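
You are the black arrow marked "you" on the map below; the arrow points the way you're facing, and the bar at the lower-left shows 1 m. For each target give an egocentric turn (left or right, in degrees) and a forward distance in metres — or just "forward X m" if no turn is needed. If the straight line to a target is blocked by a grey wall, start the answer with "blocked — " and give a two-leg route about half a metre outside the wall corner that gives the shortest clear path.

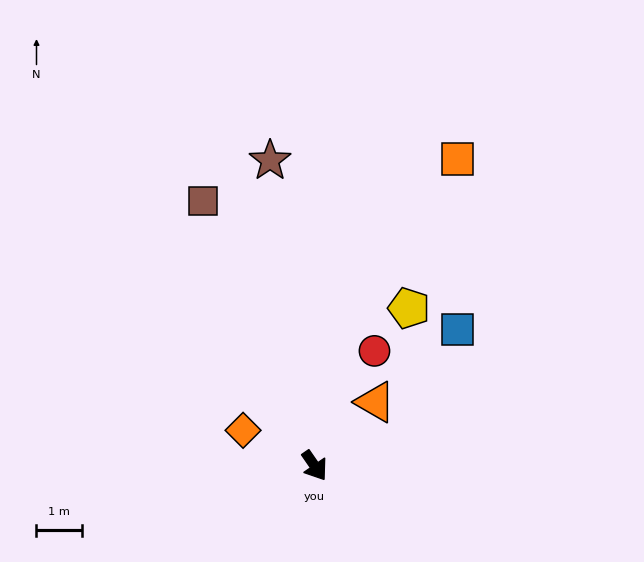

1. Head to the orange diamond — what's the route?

turn right 151°, forward 1.7 m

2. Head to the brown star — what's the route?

turn left 154°, forward 6.8 m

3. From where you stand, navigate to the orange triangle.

turn left 102°, forward 1.9 m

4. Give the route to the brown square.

turn left 168°, forward 6.3 m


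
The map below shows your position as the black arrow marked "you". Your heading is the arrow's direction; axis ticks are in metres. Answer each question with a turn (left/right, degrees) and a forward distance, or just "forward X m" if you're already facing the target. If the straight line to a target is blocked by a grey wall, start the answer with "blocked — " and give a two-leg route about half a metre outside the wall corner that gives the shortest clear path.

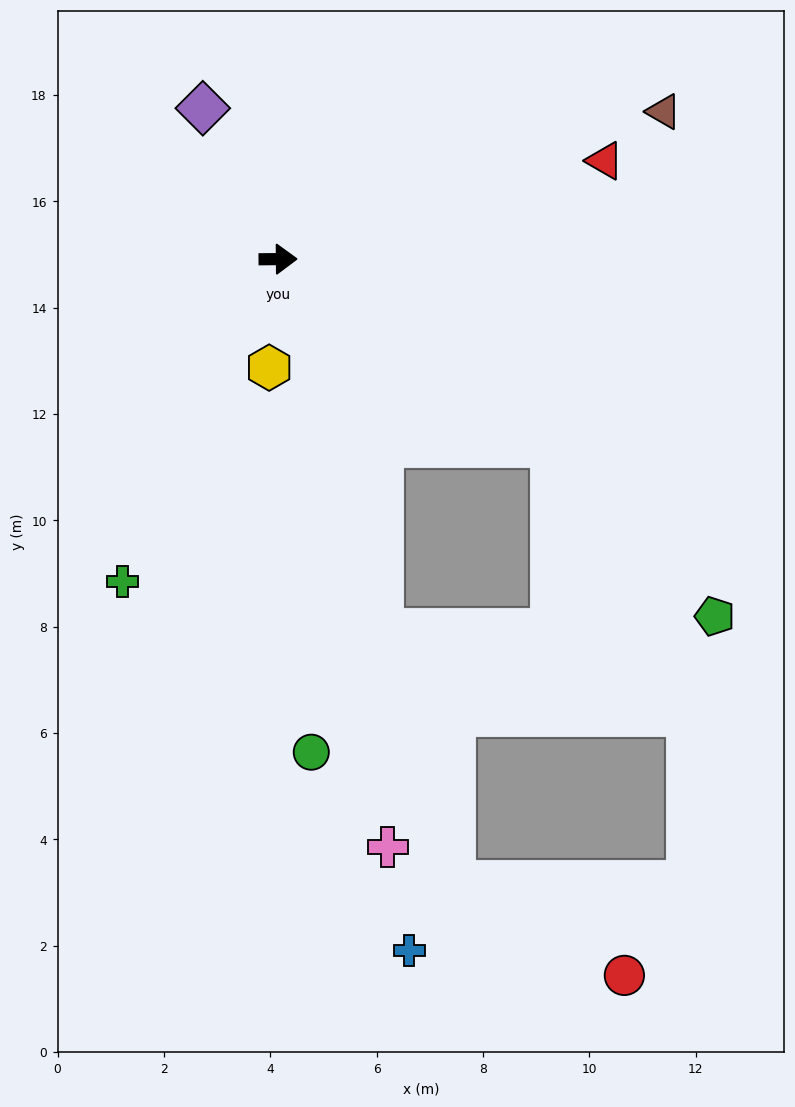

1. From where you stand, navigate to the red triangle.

turn left 16°, forward 6.4 m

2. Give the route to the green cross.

turn right 116°, forward 6.7 m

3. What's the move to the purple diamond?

turn left 116°, forward 3.2 m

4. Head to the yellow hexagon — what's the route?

turn right 95°, forward 2.0 m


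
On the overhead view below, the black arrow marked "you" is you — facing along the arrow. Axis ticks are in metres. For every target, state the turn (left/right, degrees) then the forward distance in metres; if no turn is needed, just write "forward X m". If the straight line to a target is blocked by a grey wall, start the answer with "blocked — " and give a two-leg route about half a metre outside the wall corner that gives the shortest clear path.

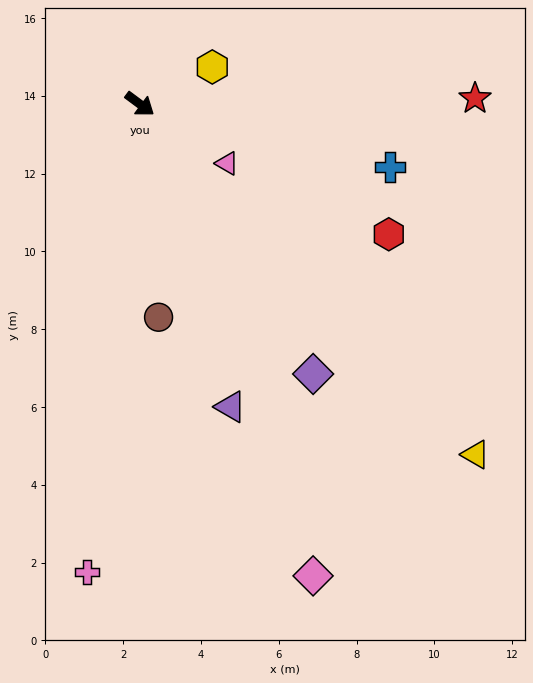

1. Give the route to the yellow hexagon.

turn left 64°, forward 2.1 m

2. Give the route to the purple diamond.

turn right 21°, forward 8.2 m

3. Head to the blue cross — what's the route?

turn left 23°, forward 6.6 m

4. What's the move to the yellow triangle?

turn right 10°, forward 12.5 m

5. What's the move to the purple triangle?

turn right 37°, forward 8.1 m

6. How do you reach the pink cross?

turn right 60°, forward 12.1 m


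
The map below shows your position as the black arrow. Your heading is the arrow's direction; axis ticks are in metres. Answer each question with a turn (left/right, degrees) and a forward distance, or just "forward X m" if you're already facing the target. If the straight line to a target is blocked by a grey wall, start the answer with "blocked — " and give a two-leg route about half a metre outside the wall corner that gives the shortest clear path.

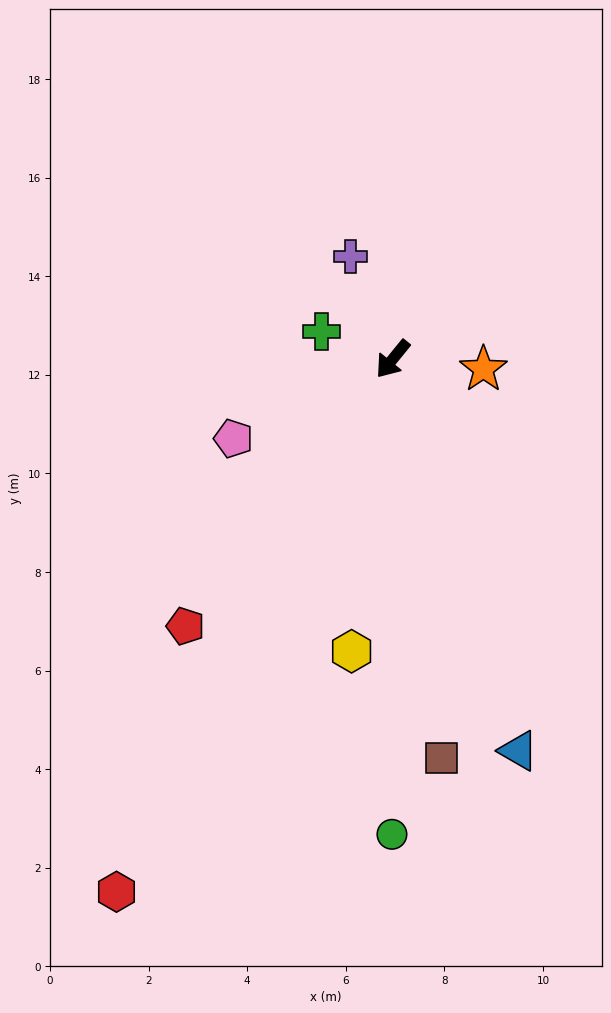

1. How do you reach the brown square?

turn left 46°, forward 8.2 m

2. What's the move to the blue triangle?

turn left 57°, forward 8.3 m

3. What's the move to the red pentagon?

forward 6.9 m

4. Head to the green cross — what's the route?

turn right 72°, forward 1.5 m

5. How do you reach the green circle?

turn left 39°, forward 9.6 m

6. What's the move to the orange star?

turn left 123°, forward 1.9 m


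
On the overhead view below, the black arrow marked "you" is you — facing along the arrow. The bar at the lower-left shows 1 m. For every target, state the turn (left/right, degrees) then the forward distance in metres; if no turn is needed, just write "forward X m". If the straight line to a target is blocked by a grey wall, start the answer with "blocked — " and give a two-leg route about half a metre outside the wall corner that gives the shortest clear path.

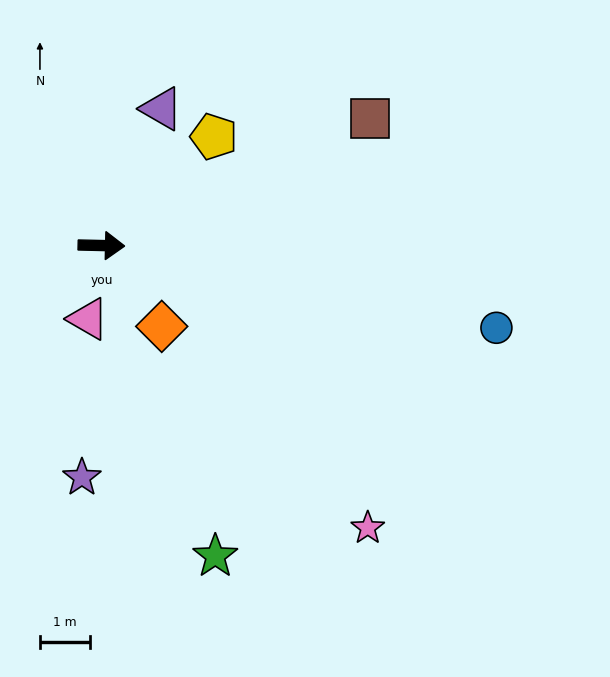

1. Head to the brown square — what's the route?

turn left 27°, forward 5.9 m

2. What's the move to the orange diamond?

turn right 52°, forward 2.0 m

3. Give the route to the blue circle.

turn right 10°, forward 8.0 m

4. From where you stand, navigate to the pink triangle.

turn right 99°, forward 1.5 m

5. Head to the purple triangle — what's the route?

turn left 68°, forward 3.0 m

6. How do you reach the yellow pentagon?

turn left 45°, forward 3.1 m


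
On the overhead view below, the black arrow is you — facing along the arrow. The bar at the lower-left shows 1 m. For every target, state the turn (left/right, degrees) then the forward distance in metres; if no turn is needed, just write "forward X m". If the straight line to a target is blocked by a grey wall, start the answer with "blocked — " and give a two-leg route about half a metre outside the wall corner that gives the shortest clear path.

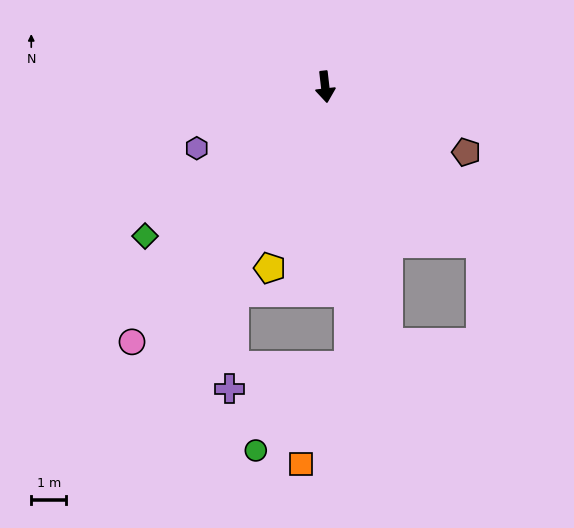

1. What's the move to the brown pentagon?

turn left 59°, forward 4.4 m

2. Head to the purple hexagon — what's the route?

turn right 71°, forward 4.0 m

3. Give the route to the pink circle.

turn right 44°, forward 9.1 m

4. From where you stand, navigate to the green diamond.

turn right 57°, forward 6.6 m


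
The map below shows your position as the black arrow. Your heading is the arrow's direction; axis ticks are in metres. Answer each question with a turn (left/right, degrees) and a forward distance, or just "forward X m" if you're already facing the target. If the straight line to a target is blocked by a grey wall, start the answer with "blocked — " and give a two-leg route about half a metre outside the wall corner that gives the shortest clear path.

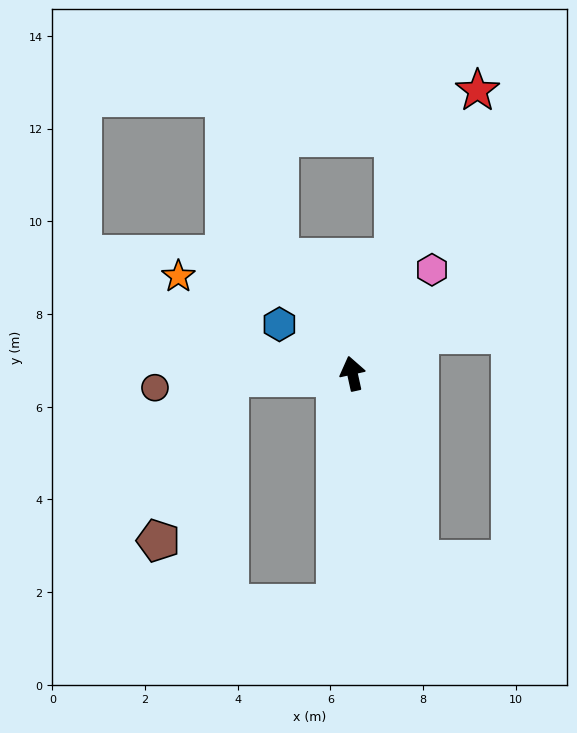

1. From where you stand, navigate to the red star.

turn right 36°, forward 6.7 m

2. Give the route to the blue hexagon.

turn left 44°, forward 1.9 m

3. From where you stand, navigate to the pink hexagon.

turn right 50°, forward 2.8 m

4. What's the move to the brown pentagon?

blocked — turn left 79°, forward 2.7 m, then turn left 65°, forward 3.8 m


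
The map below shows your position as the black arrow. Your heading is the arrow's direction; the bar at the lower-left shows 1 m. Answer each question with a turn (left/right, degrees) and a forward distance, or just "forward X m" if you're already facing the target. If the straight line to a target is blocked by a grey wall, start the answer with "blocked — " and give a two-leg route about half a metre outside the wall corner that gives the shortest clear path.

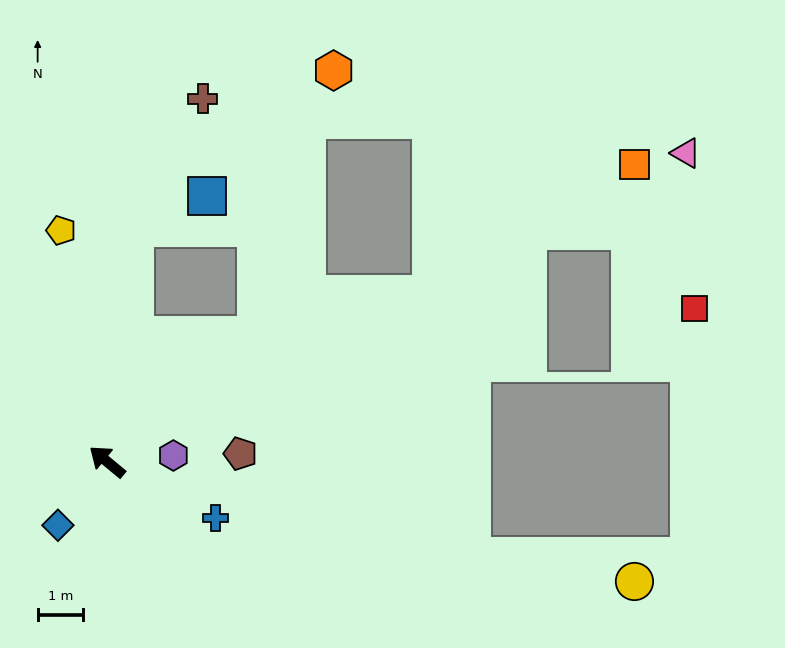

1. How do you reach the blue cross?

turn right 168°, forward 2.7 m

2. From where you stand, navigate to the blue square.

blocked — turn right 57°, forward 5.2 m, then turn right 60°, forward 1.7 m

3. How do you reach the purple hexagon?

turn right 135°, forward 1.5 m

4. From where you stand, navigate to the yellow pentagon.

turn right 39°, forward 5.2 m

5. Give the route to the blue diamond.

turn left 92°, forward 1.8 m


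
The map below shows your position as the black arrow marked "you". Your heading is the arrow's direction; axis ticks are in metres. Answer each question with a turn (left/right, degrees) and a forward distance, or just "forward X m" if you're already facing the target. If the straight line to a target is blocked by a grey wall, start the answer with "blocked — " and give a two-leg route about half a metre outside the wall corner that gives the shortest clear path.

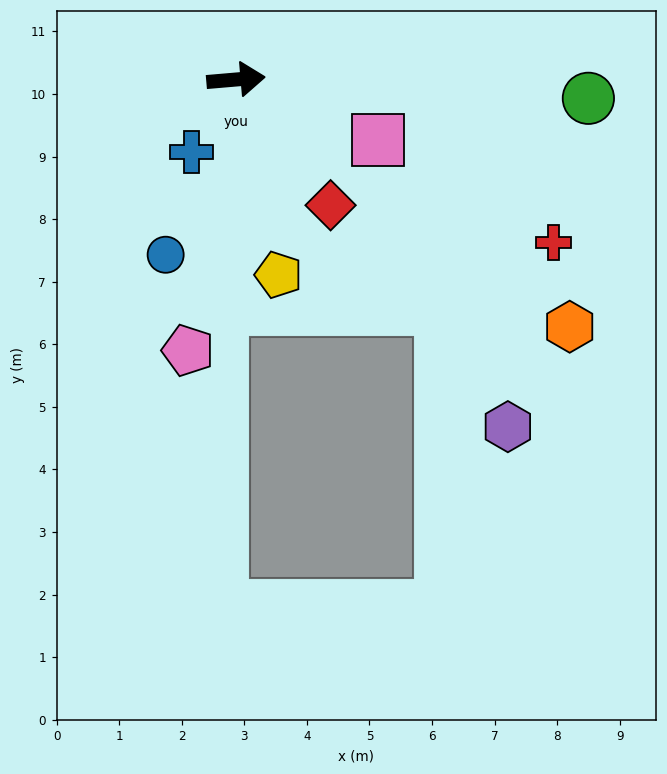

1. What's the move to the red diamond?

turn right 58°, forward 2.5 m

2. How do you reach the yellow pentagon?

turn right 83°, forward 3.2 m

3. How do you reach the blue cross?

turn right 126°, forward 1.4 m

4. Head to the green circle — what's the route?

turn right 8°, forward 5.6 m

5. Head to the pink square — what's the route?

turn right 28°, forward 2.5 m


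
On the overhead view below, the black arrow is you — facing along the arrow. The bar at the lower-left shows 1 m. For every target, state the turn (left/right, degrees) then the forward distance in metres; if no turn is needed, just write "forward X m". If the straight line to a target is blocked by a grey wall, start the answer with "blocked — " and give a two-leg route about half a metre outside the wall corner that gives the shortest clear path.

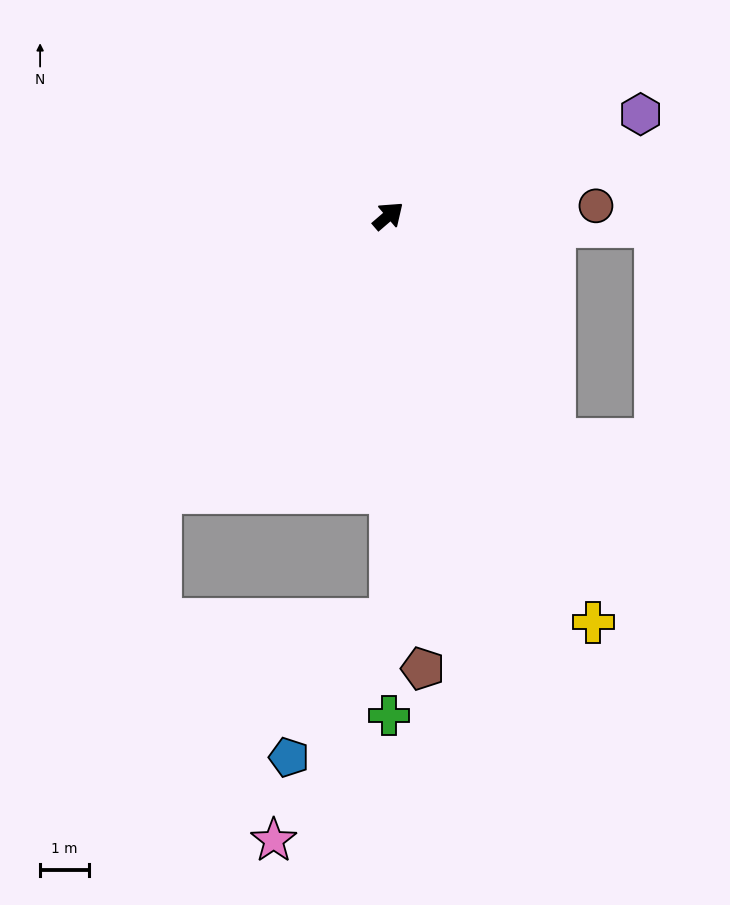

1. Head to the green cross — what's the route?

turn right 131°, forward 10.3 m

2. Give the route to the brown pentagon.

turn right 126°, forward 9.4 m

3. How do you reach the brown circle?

turn right 38°, forward 4.3 m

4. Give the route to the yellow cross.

turn right 104°, forward 9.4 m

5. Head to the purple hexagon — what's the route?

turn right 19°, forward 5.6 m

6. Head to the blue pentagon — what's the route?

blocked — turn right 130°, forward 8.3 m, then turn right 37°, forward 3.5 m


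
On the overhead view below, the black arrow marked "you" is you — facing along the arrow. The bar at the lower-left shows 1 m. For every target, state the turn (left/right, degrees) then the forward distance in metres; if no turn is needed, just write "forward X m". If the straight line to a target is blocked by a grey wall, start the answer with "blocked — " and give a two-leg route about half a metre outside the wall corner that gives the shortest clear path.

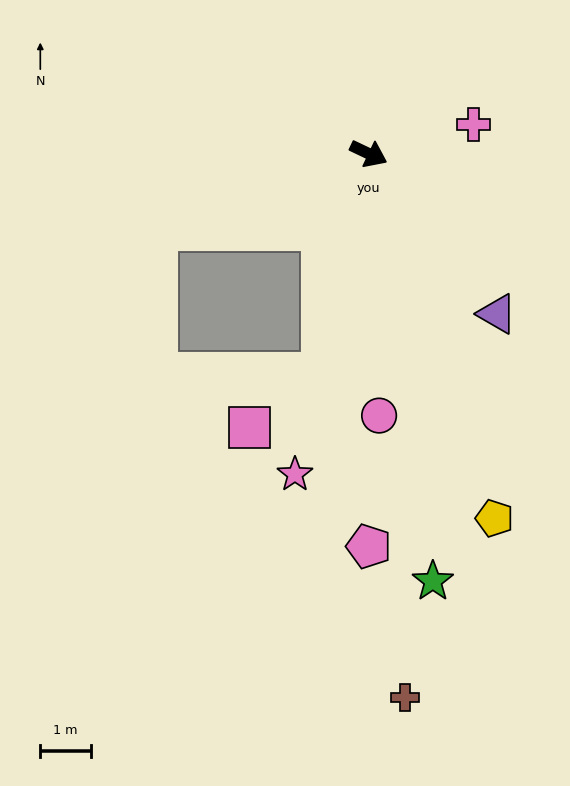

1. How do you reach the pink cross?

turn left 41°, forward 2.2 m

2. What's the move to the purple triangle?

turn right 26°, forward 4.1 m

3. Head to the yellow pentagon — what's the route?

turn right 46°, forward 7.7 m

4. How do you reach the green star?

turn right 56°, forward 8.6 m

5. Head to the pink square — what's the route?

blocked — turn right 76°, forward 4.5 m, then turn right 42°, forward 1.8 m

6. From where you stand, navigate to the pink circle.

turn right 62°, forward 5.2 m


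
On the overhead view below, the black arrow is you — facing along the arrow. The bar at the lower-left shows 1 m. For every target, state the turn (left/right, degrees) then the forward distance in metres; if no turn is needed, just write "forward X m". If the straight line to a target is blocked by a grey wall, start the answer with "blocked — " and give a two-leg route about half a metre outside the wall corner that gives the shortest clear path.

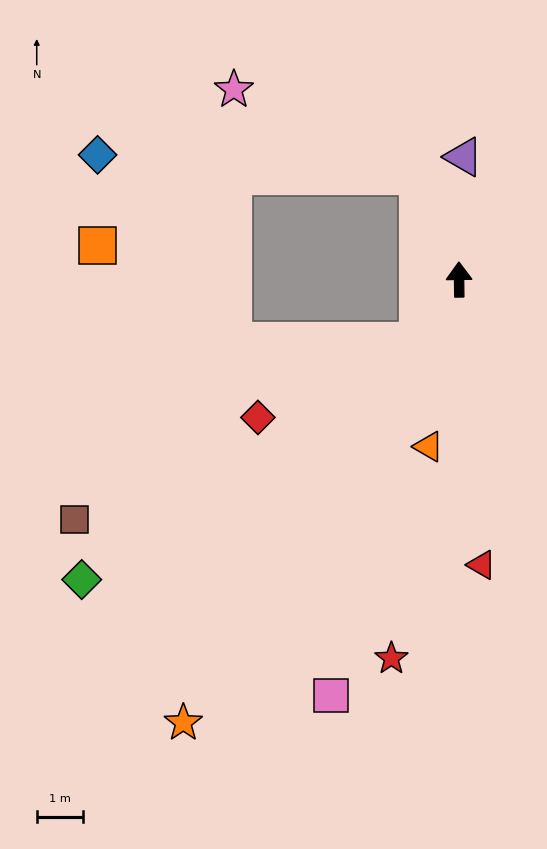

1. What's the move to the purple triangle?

turn right 3°, forward 2.7 m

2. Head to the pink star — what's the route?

blocked — turn left 21°, forward 2.4 m, then turn left 43°, forward 4.4 m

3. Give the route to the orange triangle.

turn left 169°, forward 3.7 m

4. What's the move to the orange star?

turn left 147°, forward 11.3 m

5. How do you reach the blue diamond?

blocked — turn left 21°, forward 2.4 m, then turn left 65°, forward 7.0 m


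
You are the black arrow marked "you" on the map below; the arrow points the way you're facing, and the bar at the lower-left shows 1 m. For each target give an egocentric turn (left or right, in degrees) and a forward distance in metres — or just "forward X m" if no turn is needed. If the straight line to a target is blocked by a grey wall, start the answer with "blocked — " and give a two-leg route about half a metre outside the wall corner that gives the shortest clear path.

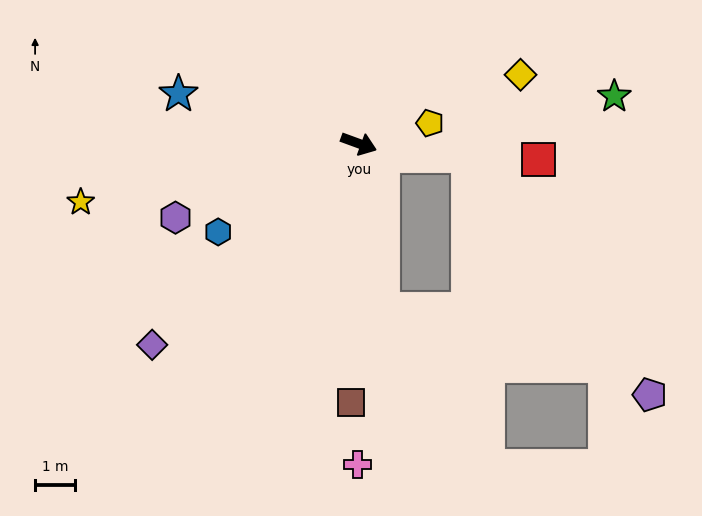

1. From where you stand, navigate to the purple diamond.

turn right 116°, forward 7.1 m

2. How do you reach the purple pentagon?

blocked — turn left 14°, forward 2.7 m, then turn right 47°, forward 7.4 m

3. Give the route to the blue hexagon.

turn right 128°, forward 4.1 m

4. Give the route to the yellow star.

turn right 148°, forward 7.0 m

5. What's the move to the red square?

turn left 15°, forward 4.5 m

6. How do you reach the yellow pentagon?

turn left 36°, forward 1.8 m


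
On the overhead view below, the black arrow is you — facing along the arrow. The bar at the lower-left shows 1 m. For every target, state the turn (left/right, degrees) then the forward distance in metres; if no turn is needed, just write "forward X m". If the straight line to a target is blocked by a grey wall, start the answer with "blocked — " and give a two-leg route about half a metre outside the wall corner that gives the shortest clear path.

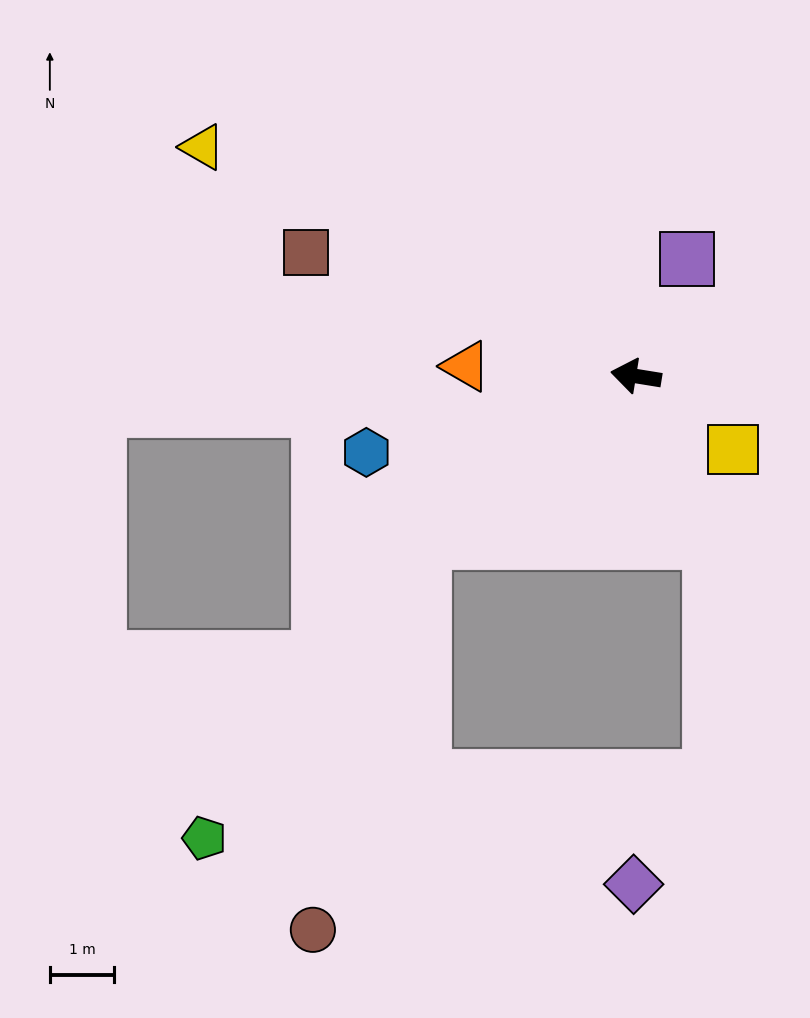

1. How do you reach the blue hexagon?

turn left 25°, forward 4.3 m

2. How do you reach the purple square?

turn right 104°, forward 2.0 m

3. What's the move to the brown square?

turn right 11°, forward 5.5 m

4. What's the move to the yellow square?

turn left 152°, forward 1.9 m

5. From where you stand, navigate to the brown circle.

blocked — turn left 47°, forward 4.2 m, then turn left 36°, forward 6.2 m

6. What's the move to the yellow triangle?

turn right 19°, forward 7.6 m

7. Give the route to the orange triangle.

turn left 6°, forward 2.6 m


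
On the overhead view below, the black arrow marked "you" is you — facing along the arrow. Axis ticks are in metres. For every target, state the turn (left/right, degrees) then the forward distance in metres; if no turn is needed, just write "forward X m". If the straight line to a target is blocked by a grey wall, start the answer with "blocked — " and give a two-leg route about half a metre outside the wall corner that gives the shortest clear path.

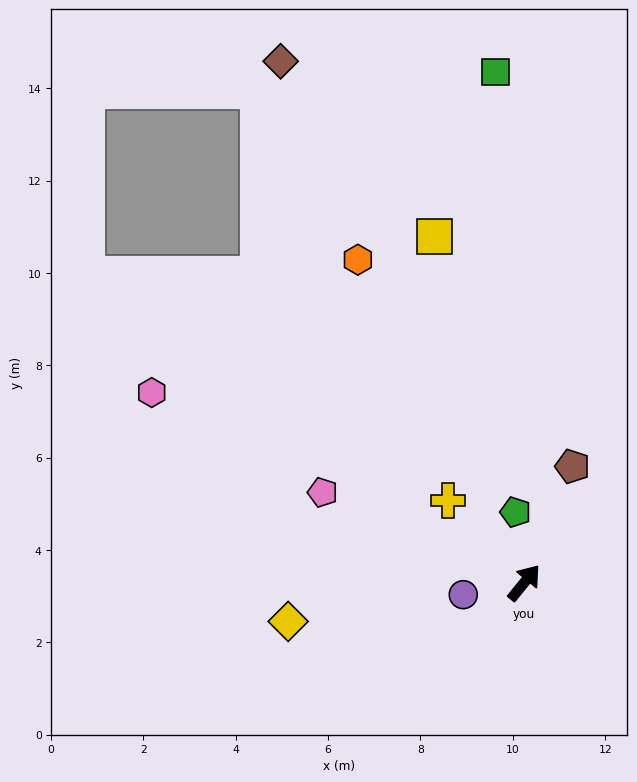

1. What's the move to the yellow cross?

turn left 82°, forward 2.4 m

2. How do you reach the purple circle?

turn left 140°, forward 1.3 m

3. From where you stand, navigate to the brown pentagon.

turn left 17°, forward 2.7 m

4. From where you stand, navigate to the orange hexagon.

turn left 66°, forward 7.9 m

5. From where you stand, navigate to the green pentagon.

turn left 46°, forward 1.5 m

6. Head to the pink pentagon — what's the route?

turn left 105°, forward 4.8 m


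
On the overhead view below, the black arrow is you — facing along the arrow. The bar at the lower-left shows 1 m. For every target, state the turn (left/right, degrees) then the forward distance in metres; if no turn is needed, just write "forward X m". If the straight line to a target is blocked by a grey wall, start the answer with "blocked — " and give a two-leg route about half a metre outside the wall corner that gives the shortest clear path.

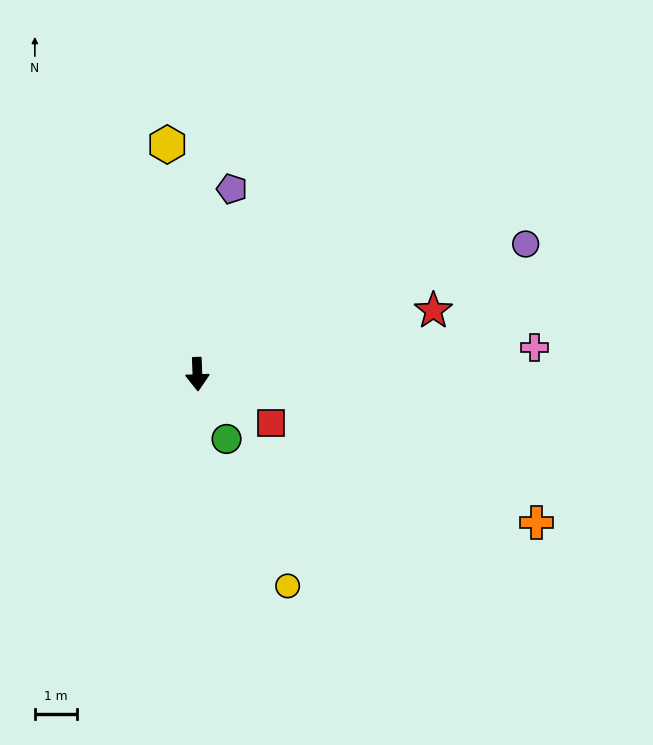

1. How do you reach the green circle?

turn left 22°, forward 1.7 m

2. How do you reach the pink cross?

turn left 92°, forward 8.1 m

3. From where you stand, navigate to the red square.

turn left 54°, forward 2.1 m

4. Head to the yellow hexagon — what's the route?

turn right 175°, forward 5.6 m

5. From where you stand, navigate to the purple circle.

turn left 110°, forward 8.5 m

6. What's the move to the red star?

turn left 103°, forward 5.9 m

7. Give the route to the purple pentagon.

turn left 167°, forward 4.5 m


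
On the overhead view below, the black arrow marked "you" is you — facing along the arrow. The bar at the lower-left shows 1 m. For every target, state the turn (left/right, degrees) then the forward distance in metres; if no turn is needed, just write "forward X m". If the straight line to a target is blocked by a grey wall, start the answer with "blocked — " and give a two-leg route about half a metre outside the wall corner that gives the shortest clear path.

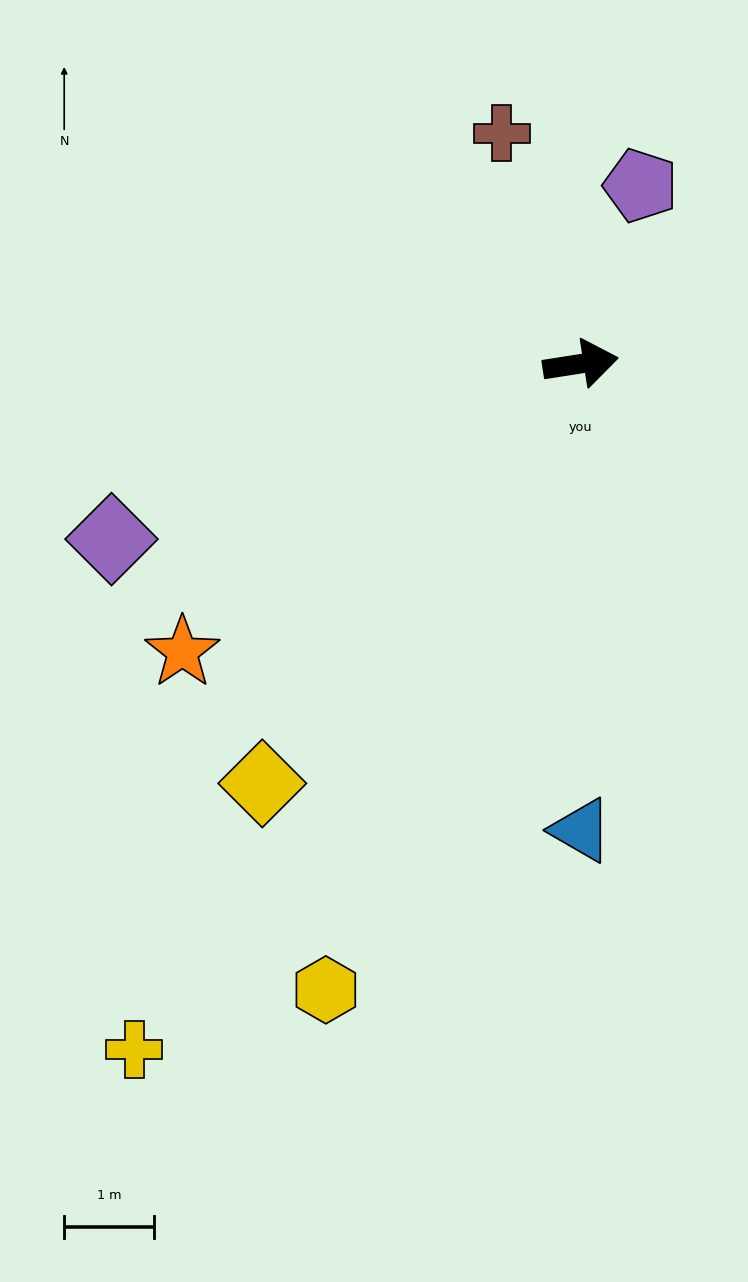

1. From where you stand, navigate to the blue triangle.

turn right 99°, forward 5.2 m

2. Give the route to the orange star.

turn right 153°, forward 5.5 m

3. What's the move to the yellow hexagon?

turn right 121°, forward 7.5 m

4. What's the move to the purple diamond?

turn right 168°, forward 5.6 m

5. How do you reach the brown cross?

turn left 100°, forward 2.7 m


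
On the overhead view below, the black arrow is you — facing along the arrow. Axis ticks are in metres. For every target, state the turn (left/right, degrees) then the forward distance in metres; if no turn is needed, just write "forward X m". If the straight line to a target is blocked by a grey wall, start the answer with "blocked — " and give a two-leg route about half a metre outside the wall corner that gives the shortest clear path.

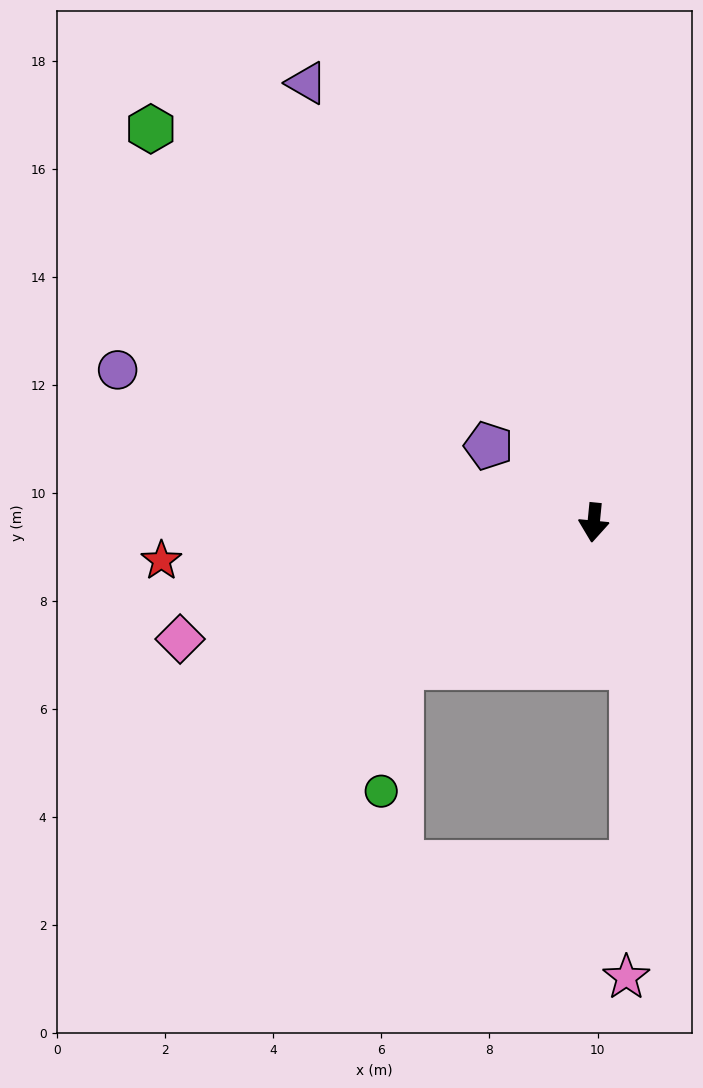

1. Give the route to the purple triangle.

turn right 141°, forward 9.7 m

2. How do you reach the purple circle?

turn right 102°, forward 9.2 m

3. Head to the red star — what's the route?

turn right 79°, forward 8.0 m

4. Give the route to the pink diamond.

turn right 69°, forward 7.9 m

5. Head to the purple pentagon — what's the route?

turn right 120°, forward 2.4 m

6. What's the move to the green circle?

blocked — turn right 48°, forward 4.4 m, then turn left 45°, forward 2.3 m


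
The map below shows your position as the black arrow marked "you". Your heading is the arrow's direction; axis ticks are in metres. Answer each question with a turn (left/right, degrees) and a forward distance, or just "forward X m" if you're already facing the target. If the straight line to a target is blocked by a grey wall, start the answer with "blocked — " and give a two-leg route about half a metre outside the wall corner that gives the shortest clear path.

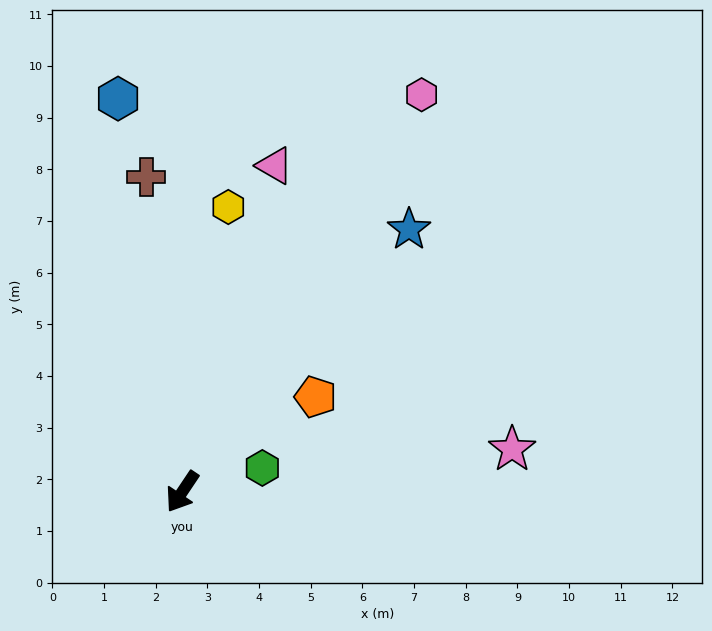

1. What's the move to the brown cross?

turn right 140°, forward 6.1 m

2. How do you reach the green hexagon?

turn left 140°, forward 1.6 m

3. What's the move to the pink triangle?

turn right 162°, forward 6.6 m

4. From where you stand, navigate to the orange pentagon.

turn left 159°, forward 3.2 m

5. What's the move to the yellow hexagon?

turn right 155°, forward 5.6 m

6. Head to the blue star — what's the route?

turn left 173°, forward 6.7 m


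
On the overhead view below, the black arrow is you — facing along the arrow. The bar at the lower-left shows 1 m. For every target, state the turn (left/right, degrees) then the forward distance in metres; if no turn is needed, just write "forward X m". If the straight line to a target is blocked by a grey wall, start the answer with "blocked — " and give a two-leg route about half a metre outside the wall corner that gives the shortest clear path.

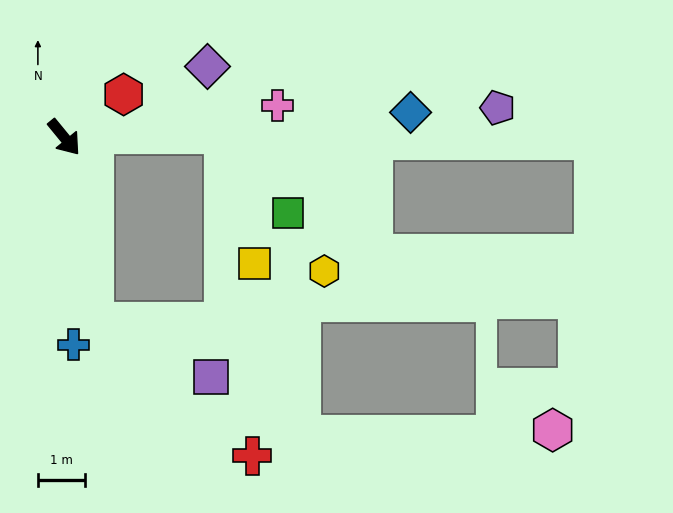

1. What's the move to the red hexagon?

turn left 87°, forward 1.6 m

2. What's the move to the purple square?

blocked — turn right 30°, forward 4.0 m, then turn left 56°, forward 2.7 m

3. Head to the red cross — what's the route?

blocked — turn right 30°, forward 4.0 m, then turn left 41°, forward 4.4 m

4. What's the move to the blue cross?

turn right 37°, forward 4.4 m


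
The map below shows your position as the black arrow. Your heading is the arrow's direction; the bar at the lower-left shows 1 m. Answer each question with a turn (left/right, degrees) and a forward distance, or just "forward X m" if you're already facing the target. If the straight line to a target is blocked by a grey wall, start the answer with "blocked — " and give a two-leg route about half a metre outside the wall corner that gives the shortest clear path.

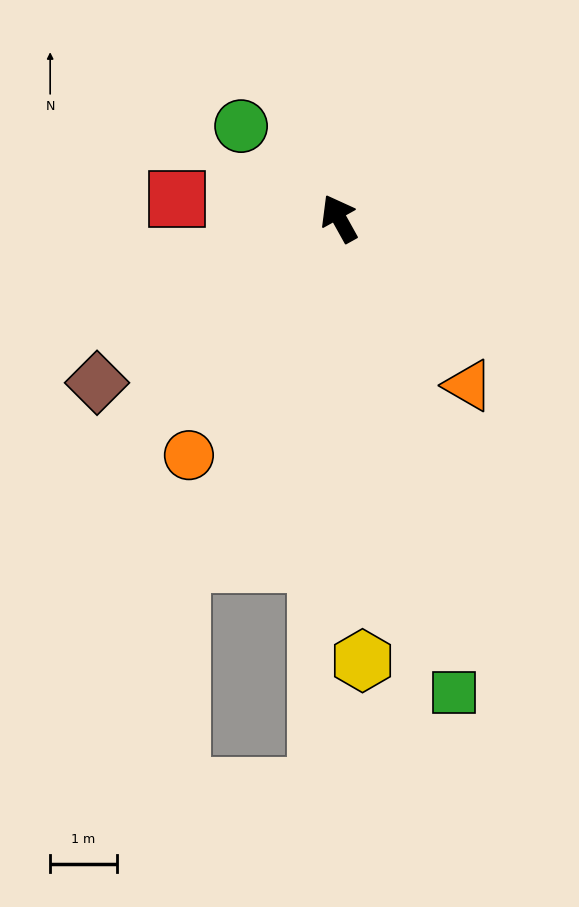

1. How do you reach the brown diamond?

turn left 95°, forward 4.4 m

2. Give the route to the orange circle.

turn left 119°, forward 4.2 m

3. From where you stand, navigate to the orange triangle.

turn right 171°, forward 3.2 m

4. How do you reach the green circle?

turn left 18°, forward 2.0 m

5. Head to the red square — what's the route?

turn left 54°, forward 2.4 m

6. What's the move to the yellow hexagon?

turn left 154°, forward 6.6 m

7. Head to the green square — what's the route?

turn left 165°, forward 7.3 m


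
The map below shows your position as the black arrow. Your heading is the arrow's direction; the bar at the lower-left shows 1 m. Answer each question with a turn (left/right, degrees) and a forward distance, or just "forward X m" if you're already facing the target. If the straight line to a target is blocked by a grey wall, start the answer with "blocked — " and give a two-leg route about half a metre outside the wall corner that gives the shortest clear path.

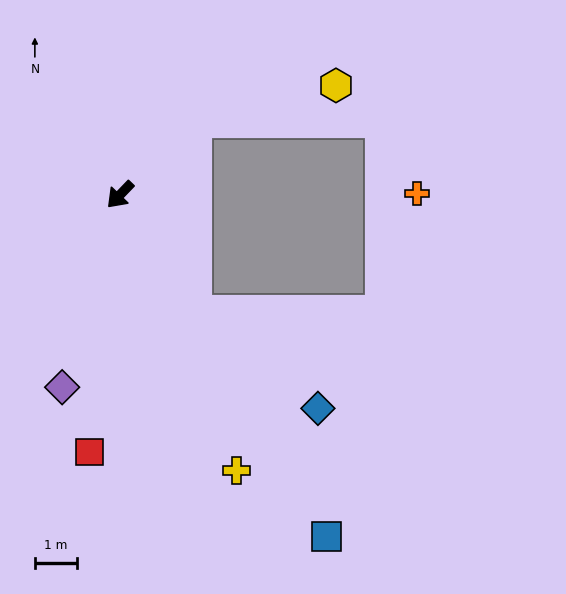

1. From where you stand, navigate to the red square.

turn left 37°, forward 6.2 m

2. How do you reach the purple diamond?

turn left 27°, forward 4.8 m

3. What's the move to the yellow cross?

turn left 67°, forward 7.1 m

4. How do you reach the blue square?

turn left 75°, forward 9.5 m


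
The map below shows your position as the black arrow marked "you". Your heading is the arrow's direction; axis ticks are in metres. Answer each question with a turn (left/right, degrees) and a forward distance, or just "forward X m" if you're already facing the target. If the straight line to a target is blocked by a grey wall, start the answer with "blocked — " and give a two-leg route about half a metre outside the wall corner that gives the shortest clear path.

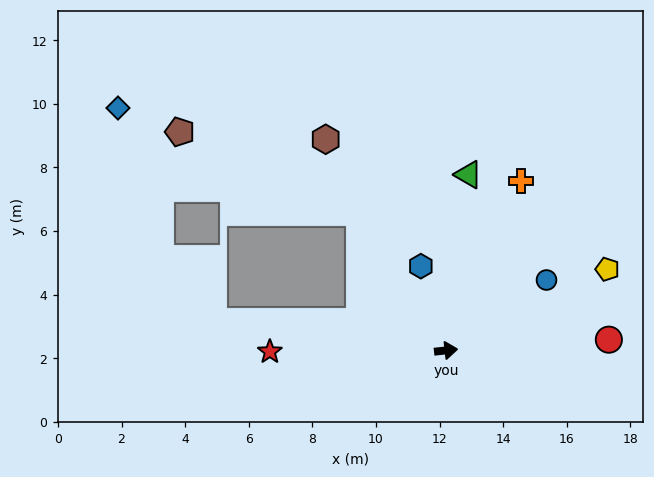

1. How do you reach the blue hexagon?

turn left 100°, forward 2.8 m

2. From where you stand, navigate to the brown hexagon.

turn left 113°, forward 7.6 m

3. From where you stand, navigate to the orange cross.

turn left 60°, forward 5.8 m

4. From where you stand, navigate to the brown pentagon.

blocked — turn left 116°, forward 5.1 m, then turn left 33°, forward 6.2 m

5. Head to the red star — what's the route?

turn left 174°, forward 5.5 m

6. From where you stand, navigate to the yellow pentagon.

turn left 20°, forward 5.7 m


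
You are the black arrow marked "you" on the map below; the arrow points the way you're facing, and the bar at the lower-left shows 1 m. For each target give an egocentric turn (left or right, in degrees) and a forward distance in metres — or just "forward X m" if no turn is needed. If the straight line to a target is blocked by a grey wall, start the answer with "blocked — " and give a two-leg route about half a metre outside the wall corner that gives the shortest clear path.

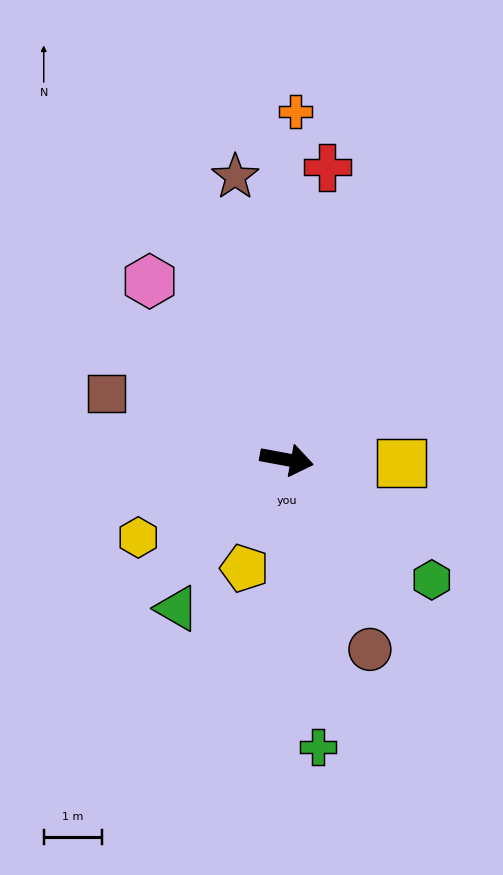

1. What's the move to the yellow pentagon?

turn right 101°, forward 2.0 m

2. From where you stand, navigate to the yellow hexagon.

turn right 142°, forward 2.9 m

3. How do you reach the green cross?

turn right 73°, forward 5.0 m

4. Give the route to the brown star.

turn left 111°, forward 5.0 m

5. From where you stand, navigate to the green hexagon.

turn right 29°, forward 3.2 m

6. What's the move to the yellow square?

turn left 9°, forward 2.0 m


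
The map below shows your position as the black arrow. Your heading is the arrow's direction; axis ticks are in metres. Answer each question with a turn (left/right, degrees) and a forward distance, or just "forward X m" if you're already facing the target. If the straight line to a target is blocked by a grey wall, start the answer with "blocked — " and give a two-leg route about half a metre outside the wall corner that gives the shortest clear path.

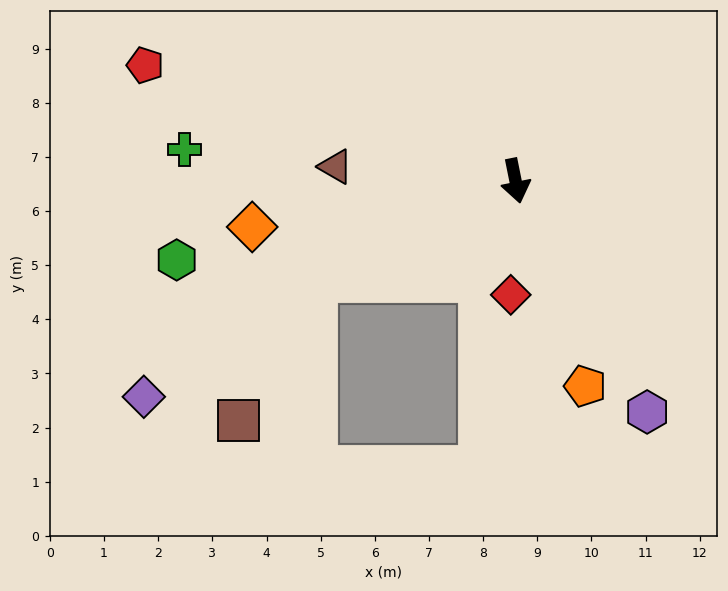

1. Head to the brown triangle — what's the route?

turn right 106°, forward 3.3 m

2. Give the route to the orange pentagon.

turn left 7°, forward 4.0 m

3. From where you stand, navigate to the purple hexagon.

turn left 18°, forward 4.9 m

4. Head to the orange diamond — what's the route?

turn right 91°, forward 4.9 m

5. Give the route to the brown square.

blocked — turn right 75°, forward 4.1 m, then turn left 35°, forward 3.0 m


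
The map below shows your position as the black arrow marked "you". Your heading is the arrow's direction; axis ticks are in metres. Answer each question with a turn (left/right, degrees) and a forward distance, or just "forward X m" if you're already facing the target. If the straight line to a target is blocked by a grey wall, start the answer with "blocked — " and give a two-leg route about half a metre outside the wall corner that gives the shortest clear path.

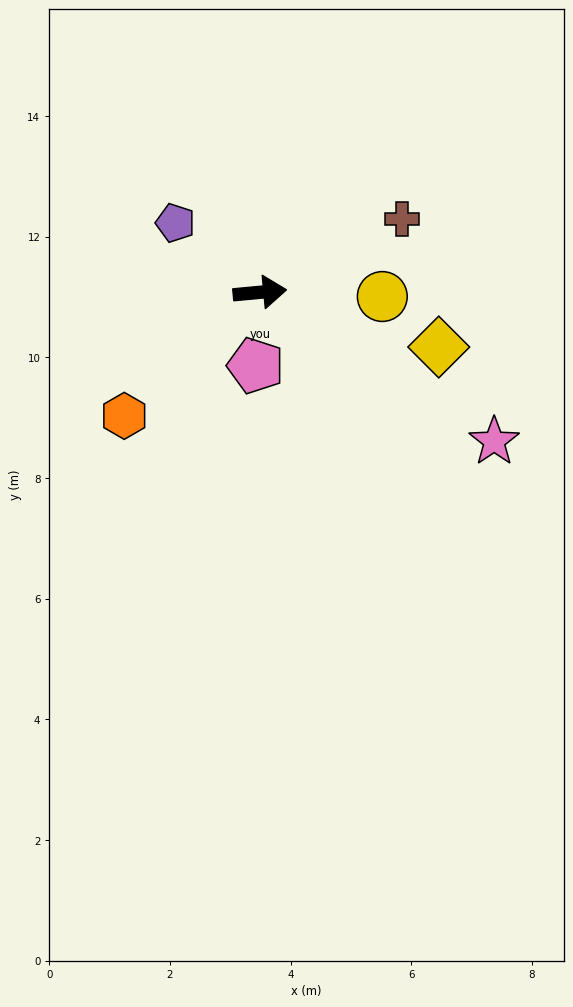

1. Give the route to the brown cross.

turn left 22°, forward 2.6 m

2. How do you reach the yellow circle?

turn right 7°, forward 2.0 m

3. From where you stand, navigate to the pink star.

turn right 38°, forward 4.6 m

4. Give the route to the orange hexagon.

turn right 143°, forward 3.0 m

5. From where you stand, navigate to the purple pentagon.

turn left 135°, forward 1.8 m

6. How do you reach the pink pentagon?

turn right 99°, forward 1.2 m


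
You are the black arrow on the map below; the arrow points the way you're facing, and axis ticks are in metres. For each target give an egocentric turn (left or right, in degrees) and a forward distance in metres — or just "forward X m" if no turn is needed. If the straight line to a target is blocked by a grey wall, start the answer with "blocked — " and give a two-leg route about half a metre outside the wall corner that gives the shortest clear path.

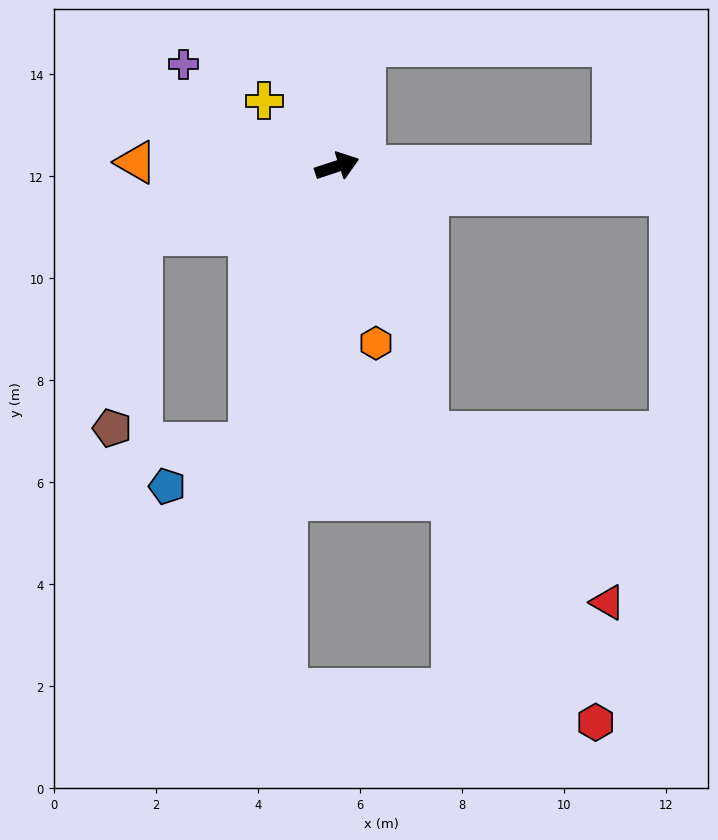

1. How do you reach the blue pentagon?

blocked — turn right 126°, forward 5.7 m, then turn right 45°, forward 1.8 m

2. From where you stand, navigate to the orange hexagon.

turn right 96°, forward 3.6 m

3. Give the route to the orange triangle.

turn left 161°, forward 3.9 m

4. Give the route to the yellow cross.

turn left 120°, forward 1.9 m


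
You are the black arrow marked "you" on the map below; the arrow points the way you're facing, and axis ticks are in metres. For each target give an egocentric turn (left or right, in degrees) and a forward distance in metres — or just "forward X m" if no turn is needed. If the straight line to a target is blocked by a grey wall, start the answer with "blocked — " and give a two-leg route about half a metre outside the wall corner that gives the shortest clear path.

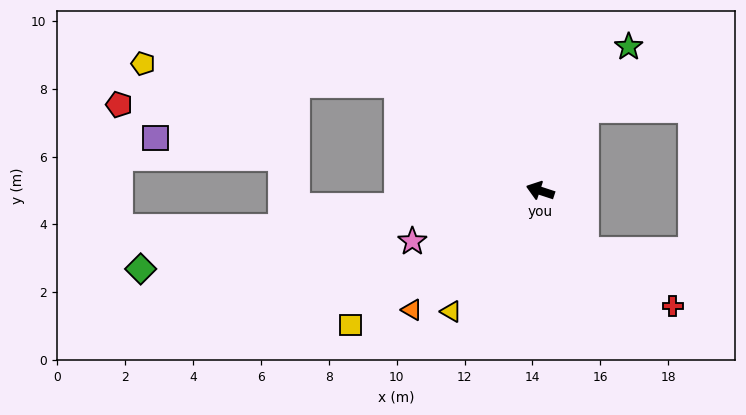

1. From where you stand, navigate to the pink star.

turn left 40°, forward 4.1 m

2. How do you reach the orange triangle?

turn left 61°, forward 5.2 m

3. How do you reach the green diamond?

turn left 29°, forward 12.0 m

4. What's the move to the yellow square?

turn left 53°, forward 6.8 m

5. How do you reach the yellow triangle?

turn left 72°, forward 4.4 m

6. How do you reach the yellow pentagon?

blocked — turn right 19°, forward 5.3 m, then turn left 33°, forward 7.5 m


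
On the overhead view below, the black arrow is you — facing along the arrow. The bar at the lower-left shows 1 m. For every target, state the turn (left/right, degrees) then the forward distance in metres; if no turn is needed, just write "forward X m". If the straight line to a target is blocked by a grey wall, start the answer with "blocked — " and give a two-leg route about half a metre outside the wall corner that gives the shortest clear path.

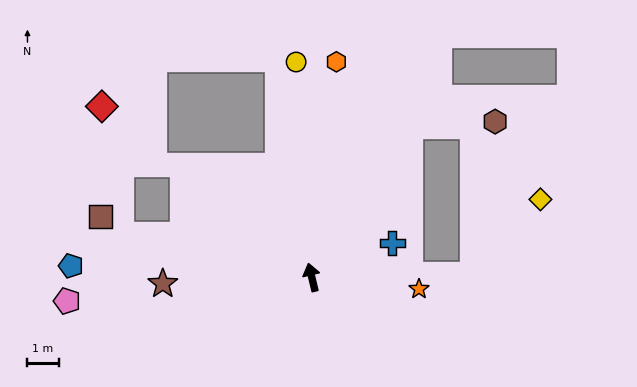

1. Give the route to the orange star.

turn right 110°, forward 3.5 m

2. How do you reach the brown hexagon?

blocked — turn right 46°, forward 5.8 m, then turn right 55°, forward 2.8 m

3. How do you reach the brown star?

turn left 79°, forward 4.8 m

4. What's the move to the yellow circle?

turn right 9°, forward 6.9 m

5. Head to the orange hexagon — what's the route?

turn right 20°, forward 7.0 m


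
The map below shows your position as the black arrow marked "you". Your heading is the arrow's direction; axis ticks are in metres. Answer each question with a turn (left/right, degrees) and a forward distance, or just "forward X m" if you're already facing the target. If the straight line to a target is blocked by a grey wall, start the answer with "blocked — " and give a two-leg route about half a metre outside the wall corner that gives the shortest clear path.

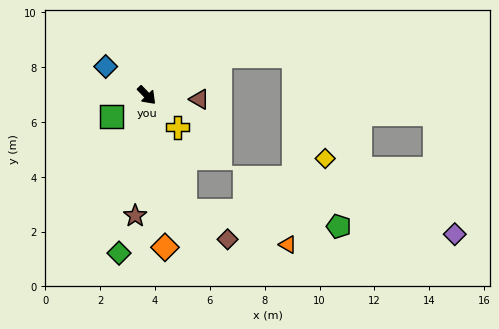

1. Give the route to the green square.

turn right 103°, forward 1.5 m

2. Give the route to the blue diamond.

turn right 169°, forward 1.8 m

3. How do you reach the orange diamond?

turn right 37°, forward 5.6 m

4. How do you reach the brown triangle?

turn left 42°, forward 1.9 m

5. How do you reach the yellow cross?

forward 1.6 m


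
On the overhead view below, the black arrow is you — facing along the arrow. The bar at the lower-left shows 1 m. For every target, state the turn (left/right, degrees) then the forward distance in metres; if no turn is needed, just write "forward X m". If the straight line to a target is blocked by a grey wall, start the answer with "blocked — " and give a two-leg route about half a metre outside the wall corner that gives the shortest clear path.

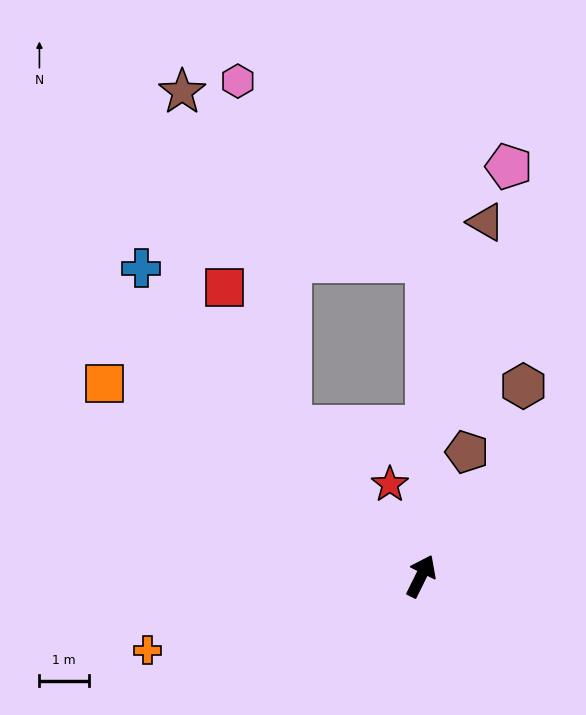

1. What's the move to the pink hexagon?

blocked — turn left 67°, forward 4.0 m, then turn right 32°, forward 7.1 m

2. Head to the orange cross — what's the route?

turn left 132°, forward 5.7 m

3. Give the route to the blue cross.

turn left 69°, forward 8.4 m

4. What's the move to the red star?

turn left 45°, forward 2.0 m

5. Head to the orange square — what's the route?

turn left 85°, forward 7.5 m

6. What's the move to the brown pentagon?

turn left 6°, forward 2.7 m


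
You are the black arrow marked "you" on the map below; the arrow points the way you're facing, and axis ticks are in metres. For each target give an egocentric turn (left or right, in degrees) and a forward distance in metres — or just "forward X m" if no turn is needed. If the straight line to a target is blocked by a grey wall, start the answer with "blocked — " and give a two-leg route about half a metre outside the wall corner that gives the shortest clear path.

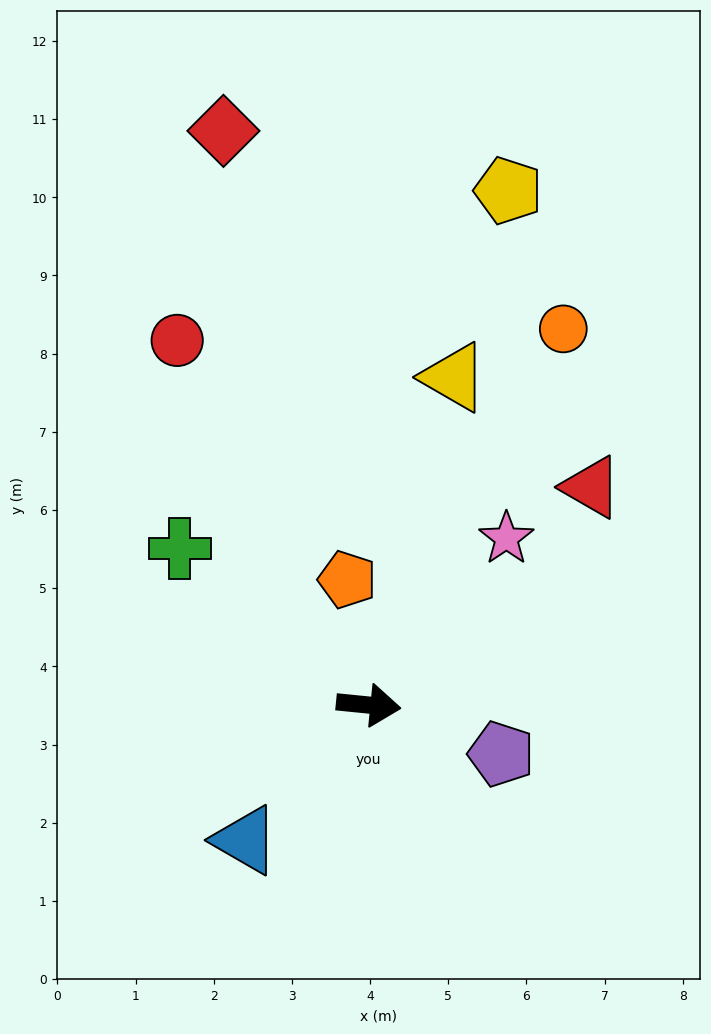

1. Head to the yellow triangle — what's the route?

turn left 81°, forward 4.3 m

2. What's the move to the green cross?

turn left 146°, forward 3.1 m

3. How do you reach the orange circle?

turn left 68°, forward 5.4 m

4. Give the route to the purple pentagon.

turn right 15°, forward 1.8 m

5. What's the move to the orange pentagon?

turn left 105°, forward 1.6 m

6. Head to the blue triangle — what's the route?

turn right 127°, forward 2.3 m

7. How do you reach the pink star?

turn left 56°, forward 2.8 m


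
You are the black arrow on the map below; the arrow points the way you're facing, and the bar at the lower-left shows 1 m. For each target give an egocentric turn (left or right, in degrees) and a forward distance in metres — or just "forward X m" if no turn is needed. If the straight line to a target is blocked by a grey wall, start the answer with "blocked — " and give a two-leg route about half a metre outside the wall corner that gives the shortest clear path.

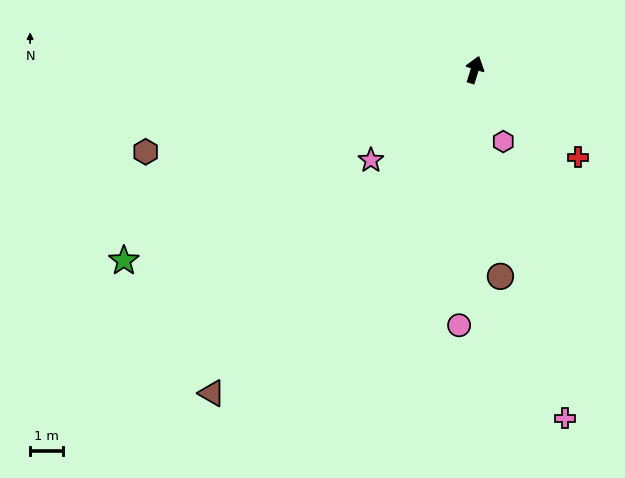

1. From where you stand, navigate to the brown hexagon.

turn left 121°, forward 10.3 m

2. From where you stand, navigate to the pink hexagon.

turn right 141°, forward 2.3 m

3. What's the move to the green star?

turn left 136°, forward 12.1 m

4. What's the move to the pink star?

turn left 148°, forward 4.2 m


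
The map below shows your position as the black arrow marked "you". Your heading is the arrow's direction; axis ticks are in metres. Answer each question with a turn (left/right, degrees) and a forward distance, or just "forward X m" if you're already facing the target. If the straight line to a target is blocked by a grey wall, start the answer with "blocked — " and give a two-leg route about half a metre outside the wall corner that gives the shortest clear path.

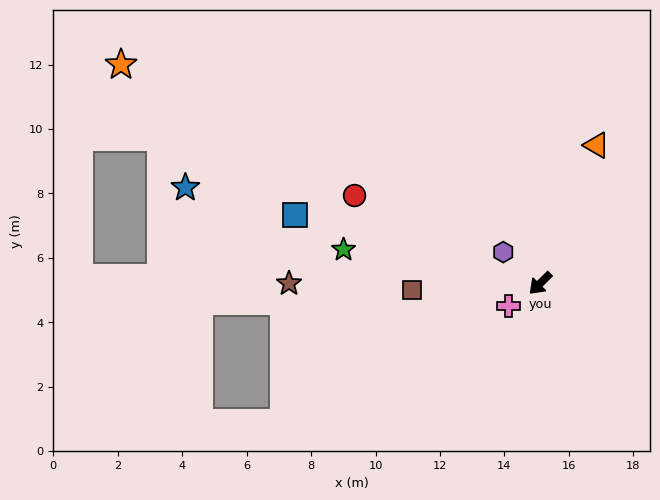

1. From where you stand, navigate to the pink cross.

turn right 9°, forward 1.2 m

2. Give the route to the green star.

turn right 55°, forward 6.2 m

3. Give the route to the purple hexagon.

turn right 85°, forward 1.5 m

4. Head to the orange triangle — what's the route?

turn right 157°, forward 4.6 m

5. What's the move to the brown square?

turn right 42°, forward 4.0 m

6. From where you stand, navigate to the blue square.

turn right 60°, forward 7.9 m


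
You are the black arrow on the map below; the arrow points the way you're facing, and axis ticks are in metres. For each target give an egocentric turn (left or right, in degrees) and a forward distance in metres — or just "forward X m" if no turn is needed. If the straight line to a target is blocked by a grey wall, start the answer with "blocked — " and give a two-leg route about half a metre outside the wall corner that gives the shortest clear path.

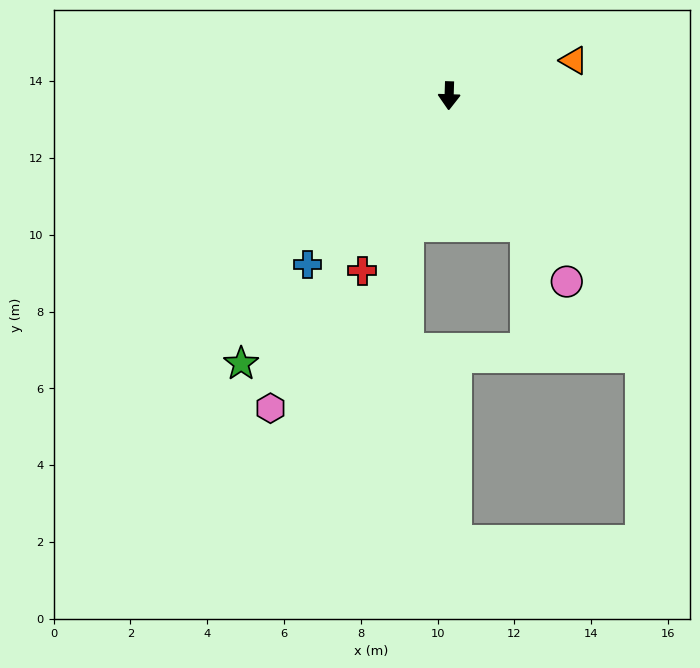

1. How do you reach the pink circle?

turn left 34°, forward 5.7 m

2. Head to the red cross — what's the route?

turn right 25°, forward 5.1 m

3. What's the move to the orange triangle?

turn left 108°, forward 3.4 m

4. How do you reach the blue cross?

turn right 38°, forward 5.7 m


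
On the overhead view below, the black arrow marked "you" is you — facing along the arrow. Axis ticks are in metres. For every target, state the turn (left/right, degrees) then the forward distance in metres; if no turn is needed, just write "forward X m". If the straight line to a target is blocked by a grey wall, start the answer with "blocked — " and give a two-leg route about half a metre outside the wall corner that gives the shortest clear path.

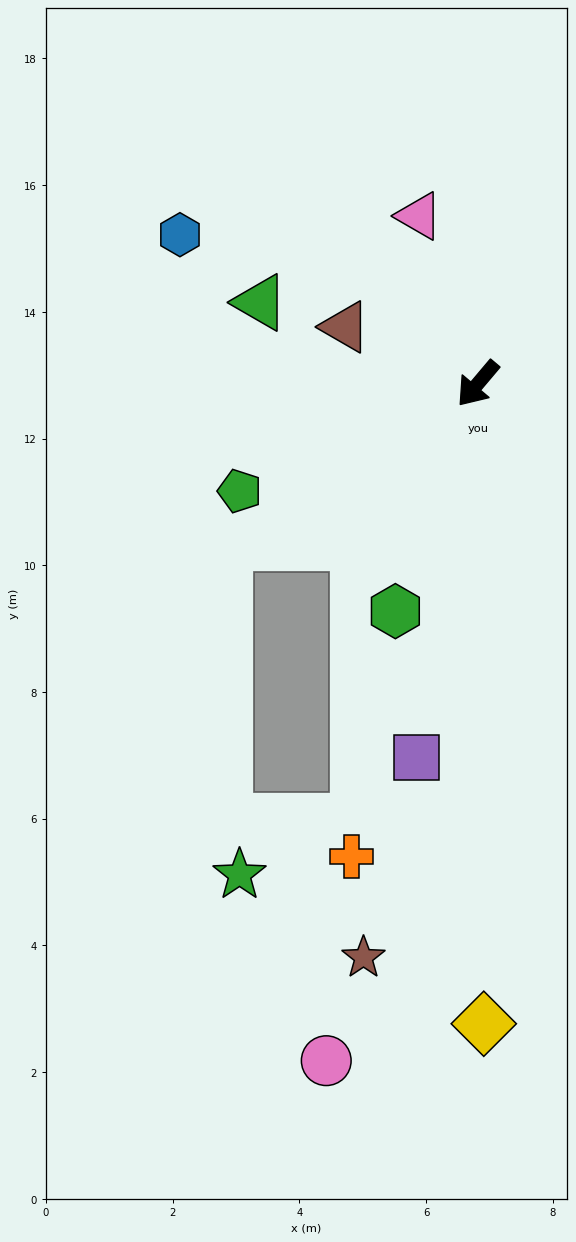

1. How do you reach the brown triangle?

turn right 73°, forward 2.3 m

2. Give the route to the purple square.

turn left 31°, forward 6.0 m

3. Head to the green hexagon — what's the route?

turn left 20°, forward 3.8 m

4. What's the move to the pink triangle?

turn right 121°, forward 2.8 m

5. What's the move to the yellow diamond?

turn left 41°, forward 10.1 m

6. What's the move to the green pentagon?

turn right 26°, forward 4.1 m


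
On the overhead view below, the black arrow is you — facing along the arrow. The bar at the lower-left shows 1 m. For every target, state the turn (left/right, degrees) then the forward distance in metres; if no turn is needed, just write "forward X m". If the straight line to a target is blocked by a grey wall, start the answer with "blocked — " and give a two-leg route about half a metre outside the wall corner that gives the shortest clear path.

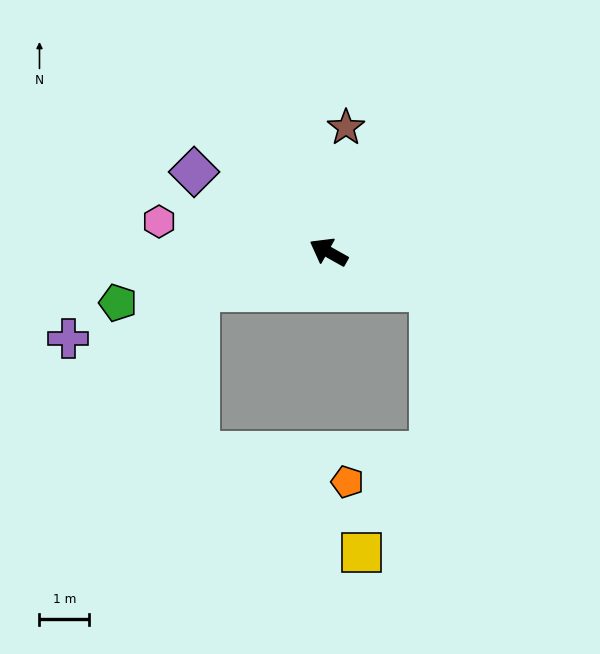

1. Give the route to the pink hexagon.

turn left 19°, forward 3.5 m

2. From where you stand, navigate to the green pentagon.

turn left 43°, forward 4.4 m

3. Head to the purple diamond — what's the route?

forward 3.2 m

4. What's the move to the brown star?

turn right 69°, forward 2.5 m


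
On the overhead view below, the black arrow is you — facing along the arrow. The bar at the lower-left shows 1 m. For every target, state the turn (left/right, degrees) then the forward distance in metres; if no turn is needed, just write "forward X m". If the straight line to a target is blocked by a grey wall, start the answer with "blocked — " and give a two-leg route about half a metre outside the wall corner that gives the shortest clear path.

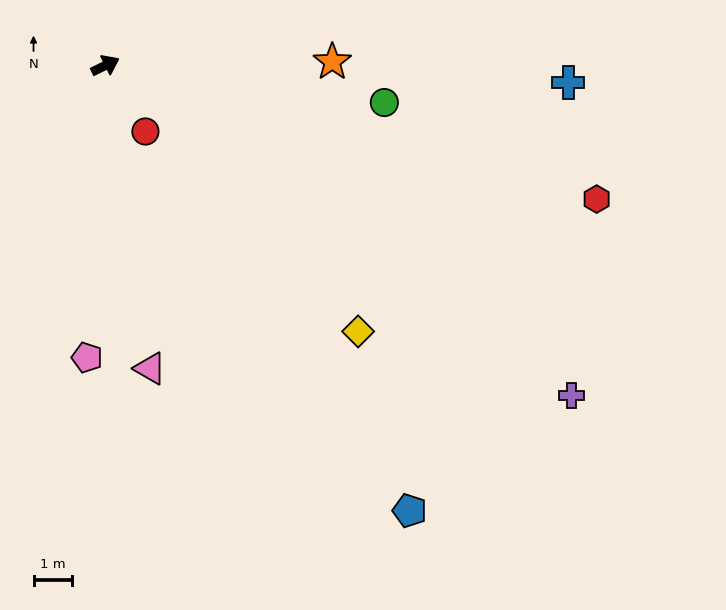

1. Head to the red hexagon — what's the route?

turn right 42°, forward 13.3 m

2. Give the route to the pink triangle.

turn right 108°, forward 8.0 m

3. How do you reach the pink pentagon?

turn right 120°, forward 7.7 m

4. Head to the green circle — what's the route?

turn right 34°, forward 7.4 m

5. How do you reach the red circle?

turn right 85°, forward 2.0 m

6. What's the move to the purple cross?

turn right 62°, forward 14.9 m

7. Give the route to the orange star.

turn right 25°, forward 5.9 m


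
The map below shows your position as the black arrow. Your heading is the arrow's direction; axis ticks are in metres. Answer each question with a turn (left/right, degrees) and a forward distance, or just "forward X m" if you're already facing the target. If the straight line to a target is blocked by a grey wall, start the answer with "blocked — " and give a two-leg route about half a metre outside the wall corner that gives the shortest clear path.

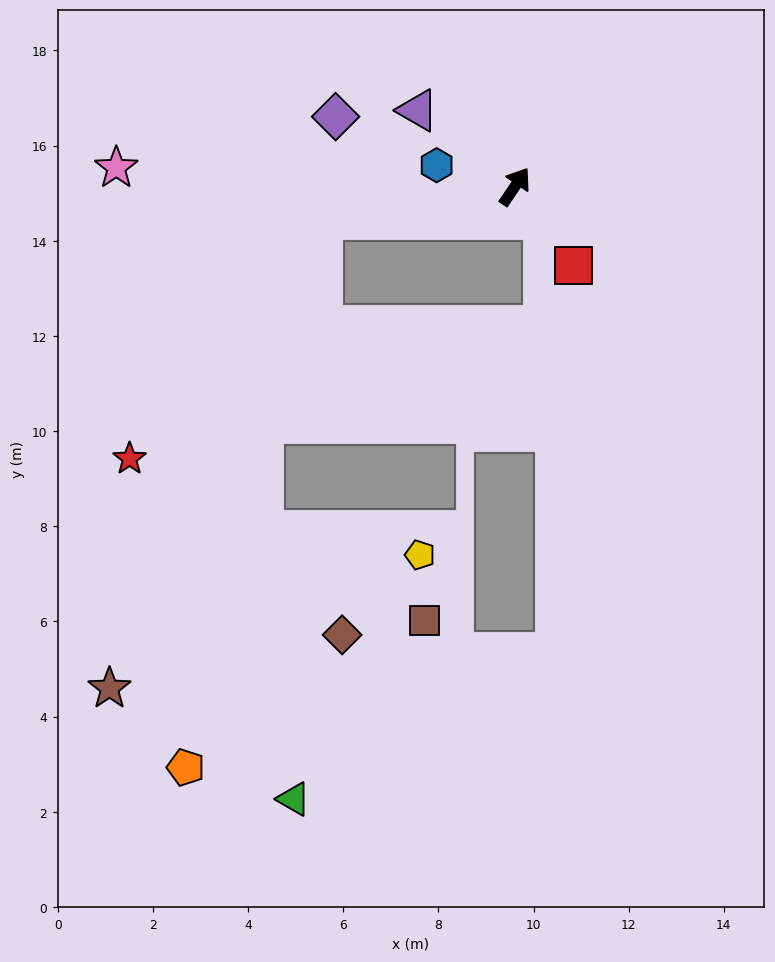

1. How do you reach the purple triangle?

turn left 86°, forward 2.6 m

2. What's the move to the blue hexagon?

turn left 109°, forward 1.7 m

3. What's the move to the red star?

blocked — turn left 134°, forward 4.1 m, then turn left 41°, forward 6.4 m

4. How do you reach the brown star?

blocked — turn left 134°, forward 4.1 m, then turn left 56°, forward 10.8 m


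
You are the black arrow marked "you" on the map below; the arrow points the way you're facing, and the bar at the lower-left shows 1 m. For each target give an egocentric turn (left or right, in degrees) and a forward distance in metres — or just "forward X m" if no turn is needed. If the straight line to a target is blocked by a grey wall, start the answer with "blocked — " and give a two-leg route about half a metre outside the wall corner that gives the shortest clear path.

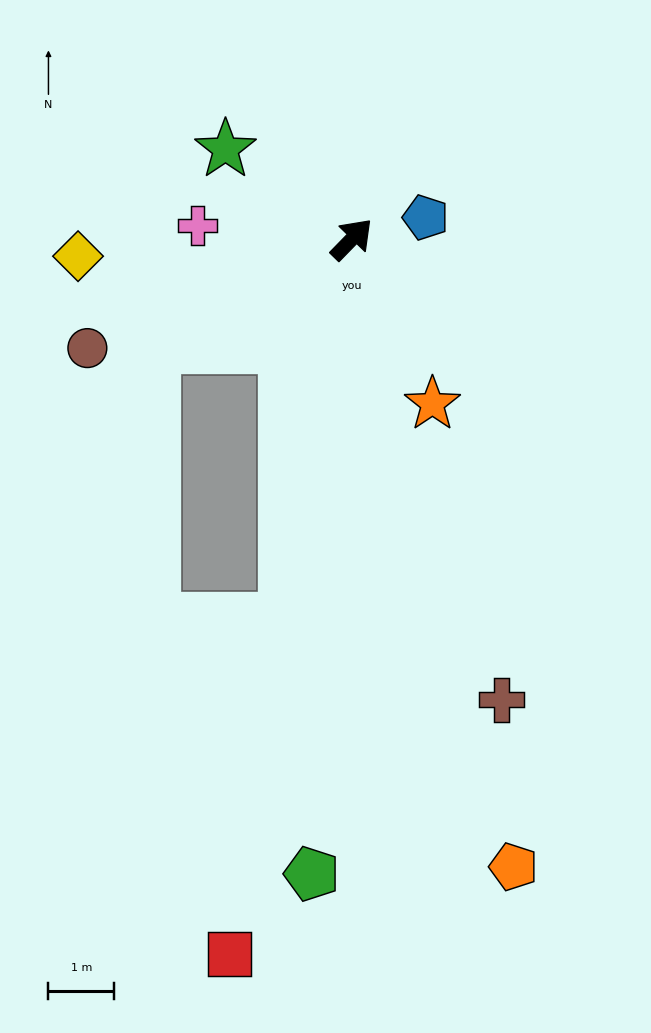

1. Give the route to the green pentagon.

turn right 139°, forward 9.6 m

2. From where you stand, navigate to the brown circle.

turn left 157°, forward 4.3 m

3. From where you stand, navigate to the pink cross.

turn left 129°, forward 2.4 m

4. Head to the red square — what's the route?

turn right 145°, forward 11.0 m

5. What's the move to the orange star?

turn right 110°, forward 2.8 m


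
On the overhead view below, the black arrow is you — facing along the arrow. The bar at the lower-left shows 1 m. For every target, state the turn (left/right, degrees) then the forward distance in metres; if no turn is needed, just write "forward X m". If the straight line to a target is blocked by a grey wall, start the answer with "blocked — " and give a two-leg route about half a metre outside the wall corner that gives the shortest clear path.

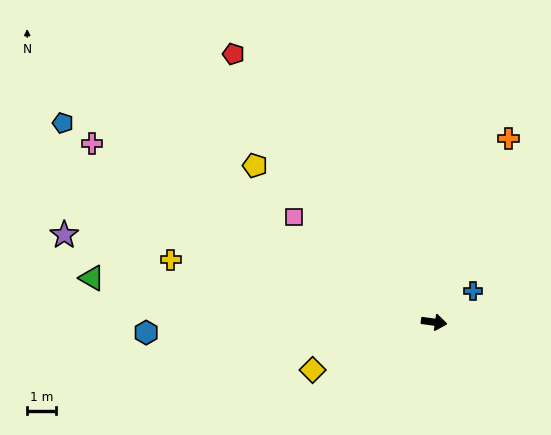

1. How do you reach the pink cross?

turn left 160°, forward 13.2 m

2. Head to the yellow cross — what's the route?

turn left 174°, forward 9.3 m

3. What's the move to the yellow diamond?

turn right 151°, forward 4.5 m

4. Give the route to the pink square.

turn left 151°, forward 6.0 m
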